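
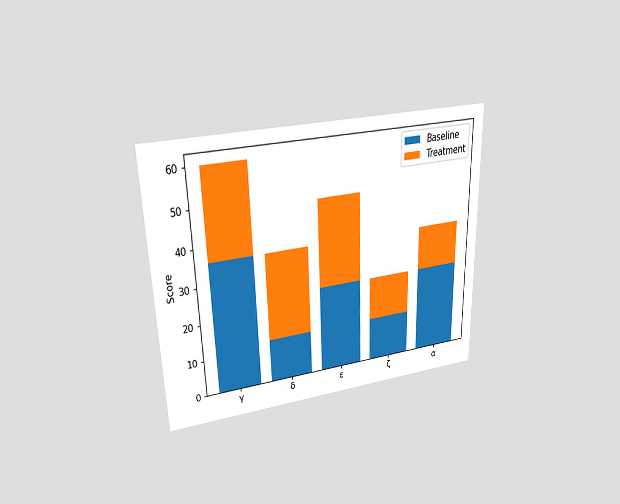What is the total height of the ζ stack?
The chart is viewed slightly from above. The ζ stack's top reaches 24 on the y-axis.

24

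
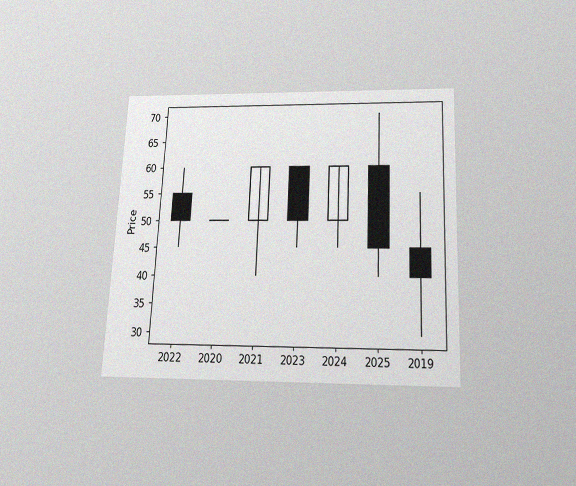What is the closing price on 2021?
60

The chart is tilted about 3° clockwise and viewed slightly from below, with some photo noise. The 2021 candle closes at 60.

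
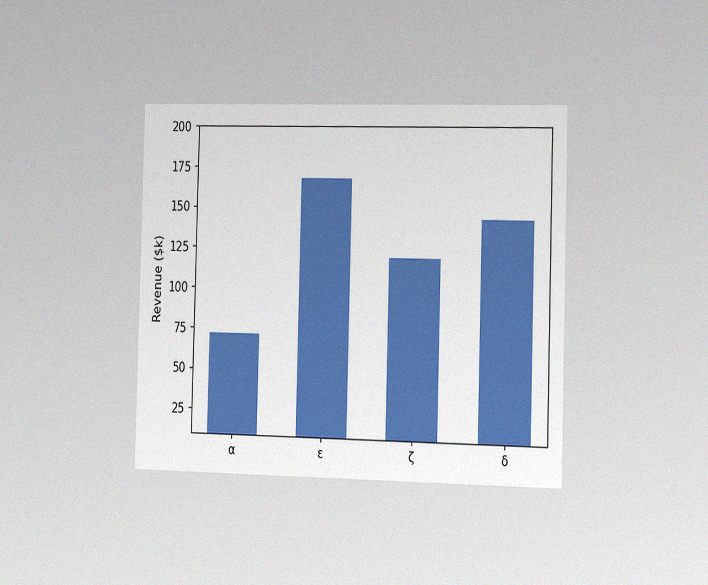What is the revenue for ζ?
$120k

The chart is viewed slightly from the right, with some photo noise. Reading along the chart's y-axis, the ζ bar reaches $120k.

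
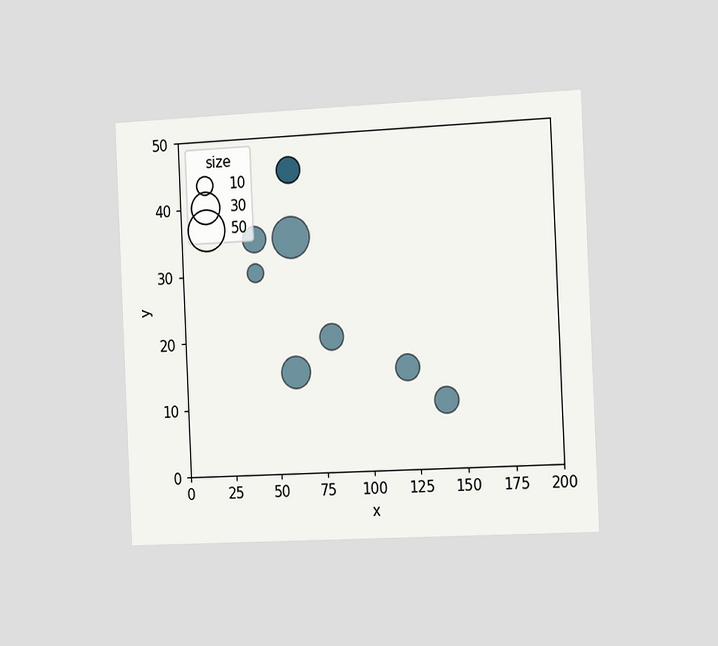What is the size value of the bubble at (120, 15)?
20

The chart is tilted about 3° counter-clockwise and viewed slightly from the right. Matching the bubble at (120, 15) against the size legend gives 20.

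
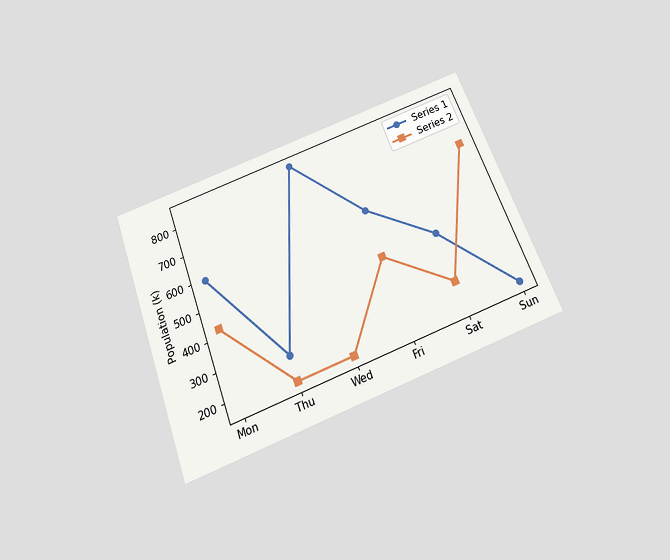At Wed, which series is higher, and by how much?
The chart is tilted about 21° counter-clockwise and viewed slightly from below. At Wed, Series 1 sits above the other line by 680k.

Series 1, by 680k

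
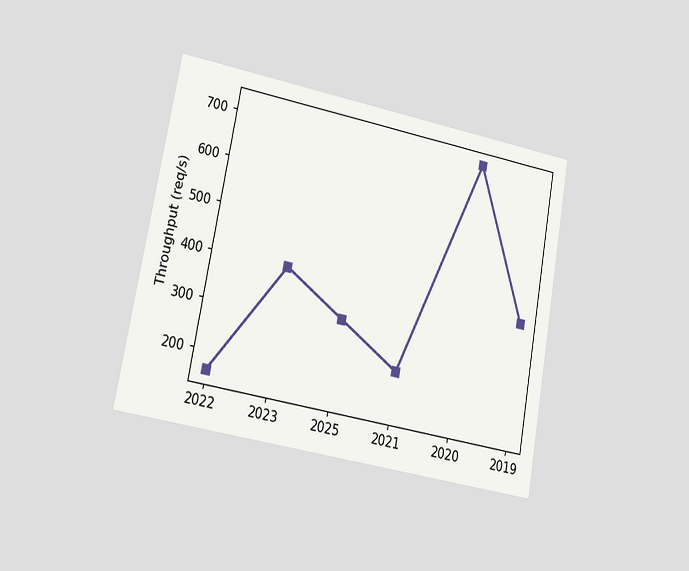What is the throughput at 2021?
240req/s

The chart is tilted about 11° clockwise and viewed at a slight angle. At 2021, the line is at 240req/s.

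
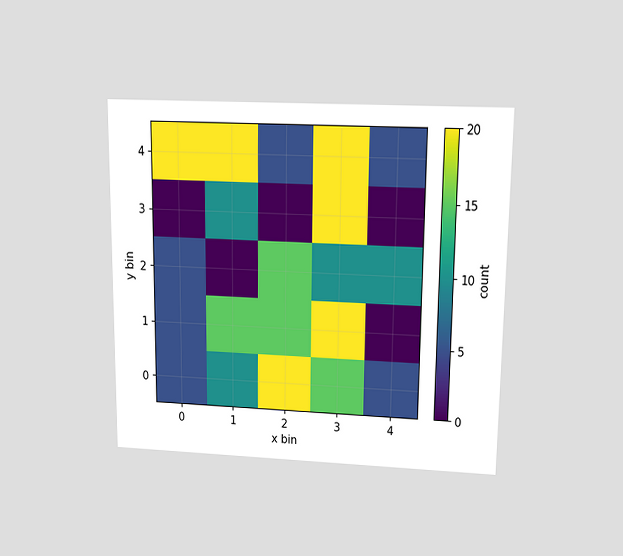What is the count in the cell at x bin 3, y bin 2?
The chart is viewed slightly from above. Matching the cell (3, 2) against the colorbar gives 10.

10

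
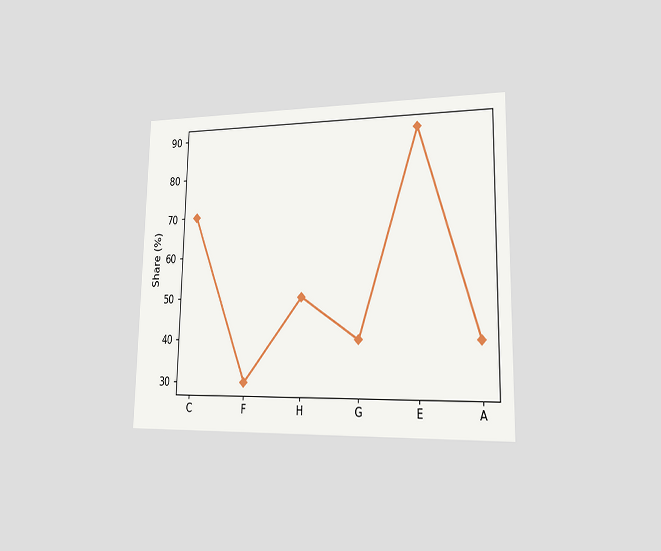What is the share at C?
The chart is viewed slightly from the right. At C, the line is at 70%.

70%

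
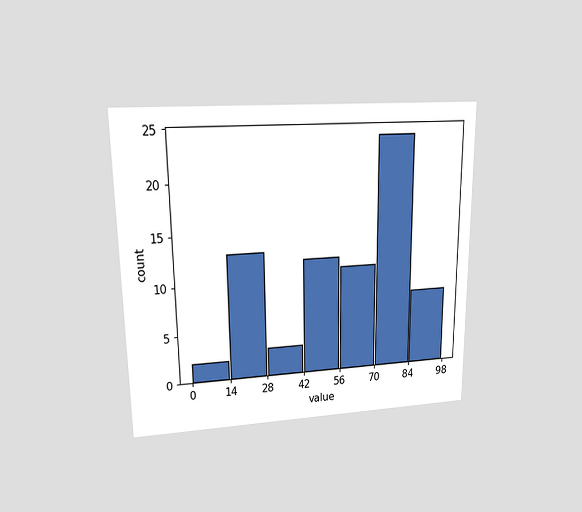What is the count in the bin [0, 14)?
2

The chart is viewed at a slight angle. The [0, 14) bin has height 2.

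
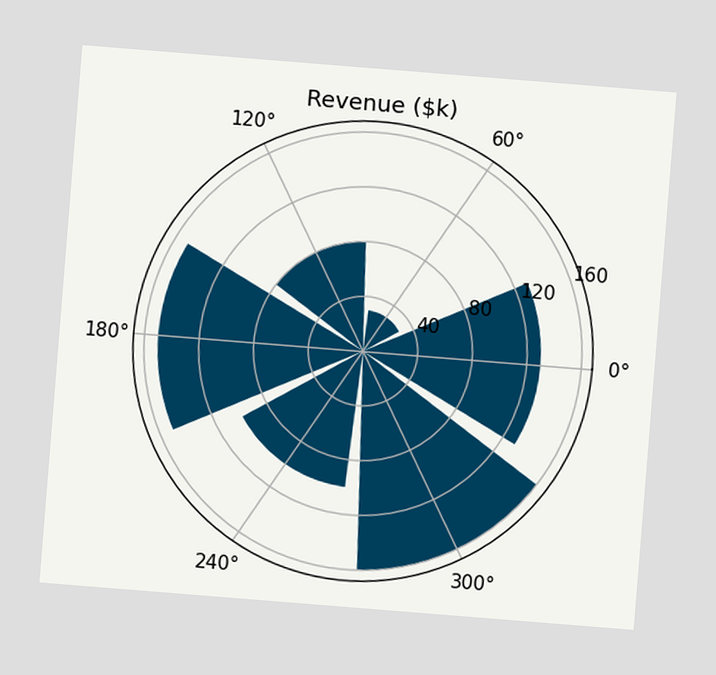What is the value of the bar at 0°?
$130k

The chart is tilted about 5° clockwise. The bar at 0° reaches $130k on the radial axis.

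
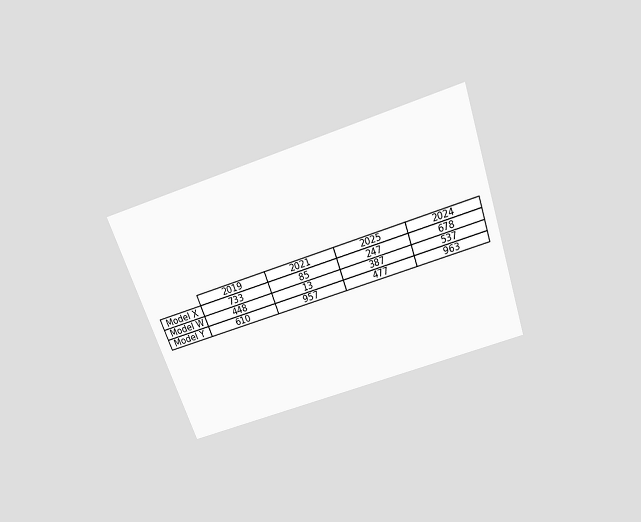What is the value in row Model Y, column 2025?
The chart is tilted about 19° counter-clockwise and viewed slightly from above. The (Model Y, 2025) cell reads 477.

477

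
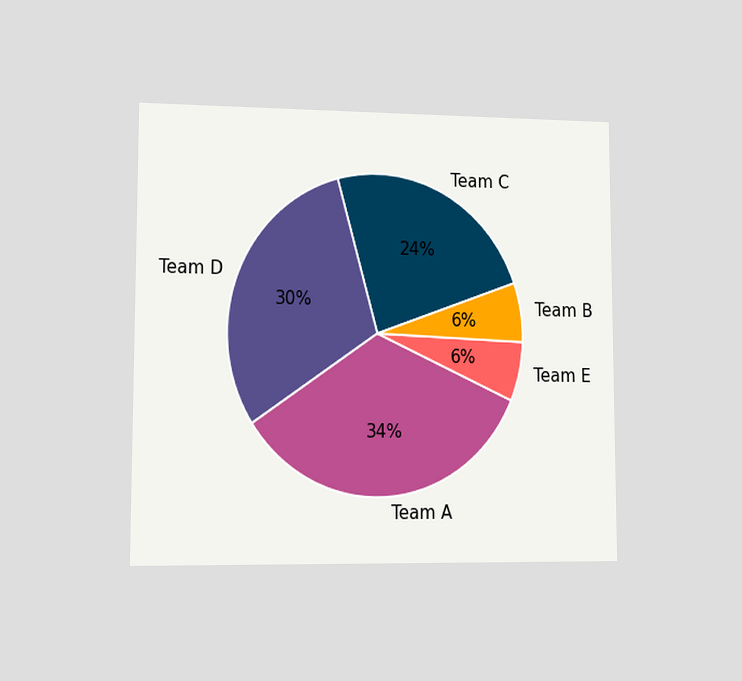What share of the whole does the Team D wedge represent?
The chart is viewed at a slight angle. The Team D slice takes up 30% of the pie.

30%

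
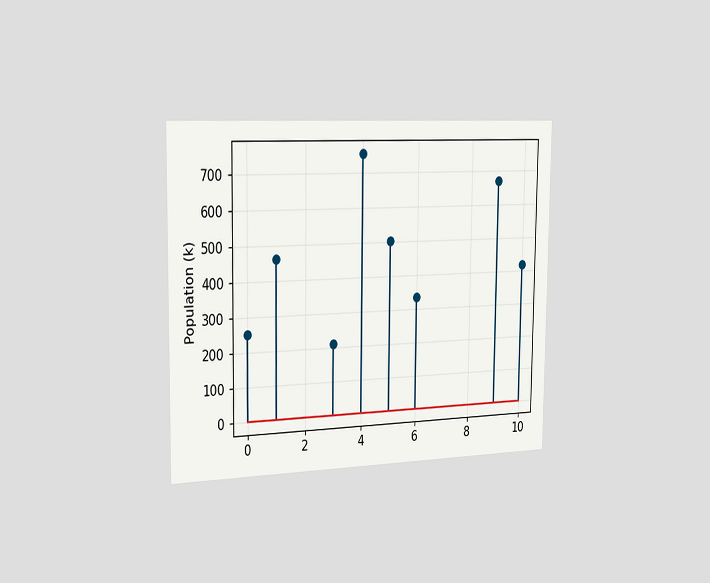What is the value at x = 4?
The chart is viewed slightly from the left. The stem at x=4 reaches 756k.

756k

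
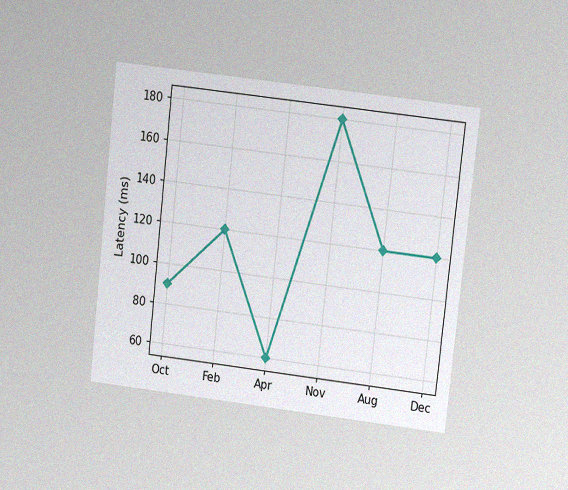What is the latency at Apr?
The chart is tilted about 6° clockwise and viewed at a slight angle, with some photo noise. At Apr, the line is at 60ms.

60ms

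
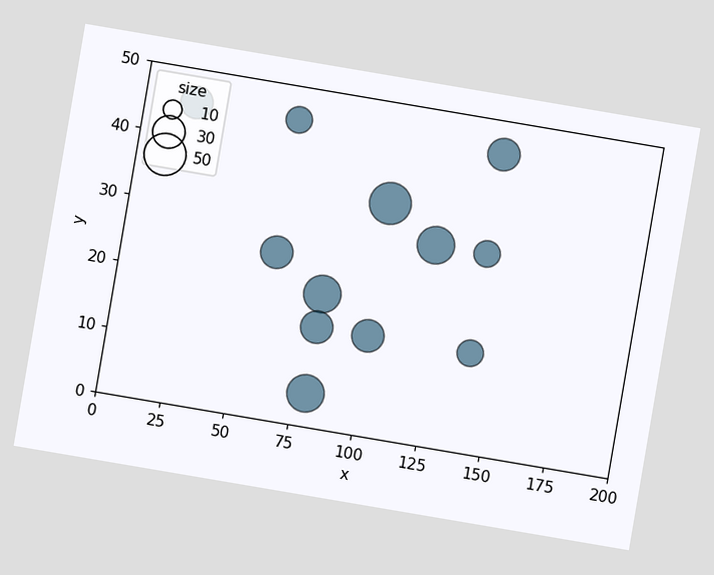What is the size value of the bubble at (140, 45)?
The chart is tilted about 10° clockwise. Matching the bubble at (140, 45) against the size legend gives 30.

30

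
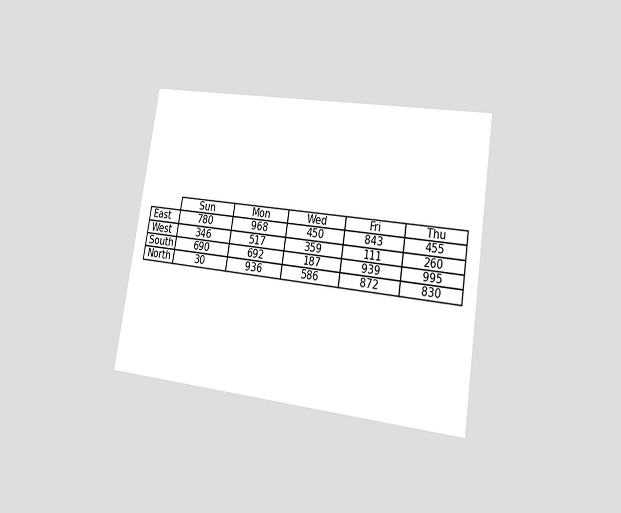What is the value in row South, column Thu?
995

The chart is tilted about 9° clockwise and viewed slightly from the right. The (South, Thu) cell reads 995.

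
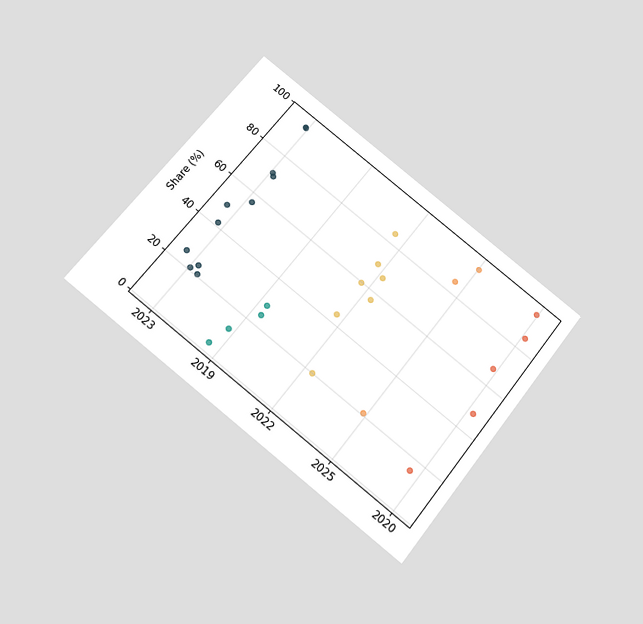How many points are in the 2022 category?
The chart is tilted about 38° clockwise and viewed slightly from below. Counting the markers in the 2022 column gives 7.

7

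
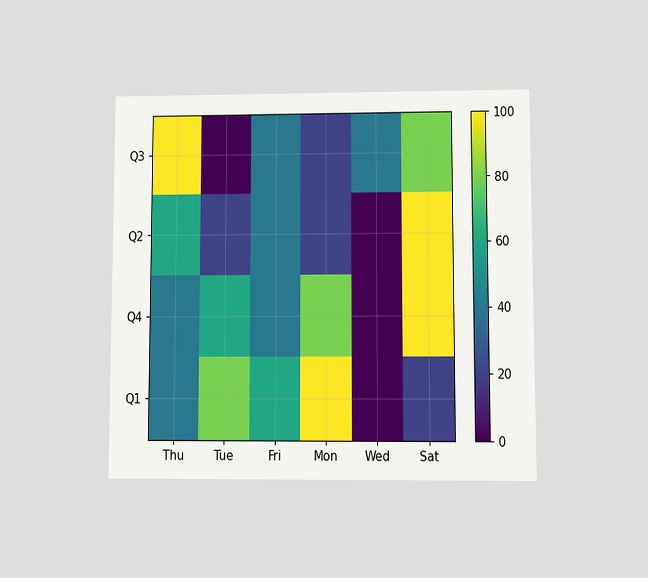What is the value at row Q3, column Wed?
40

The chart is viewed at a slight angle. Matching cell (Q3, Wed) against the colorbar gives 40.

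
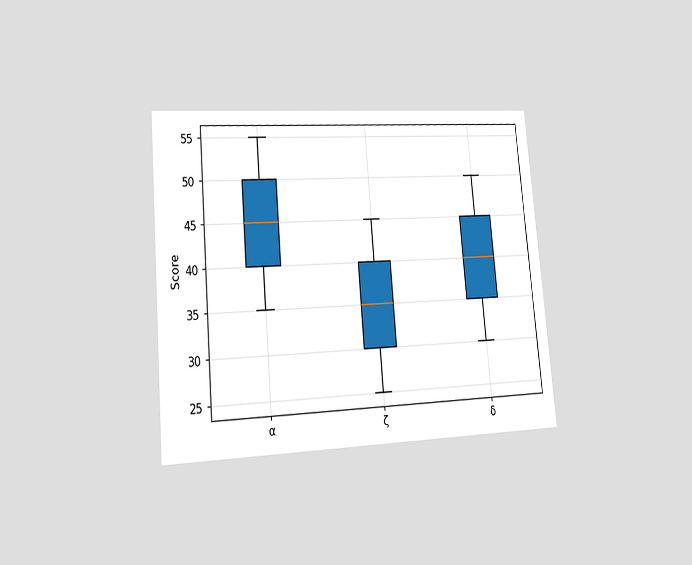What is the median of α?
The chart is tilted about 5° counter-clockwise and viewed slightly from the left. The median line in the α box sits at 45.

45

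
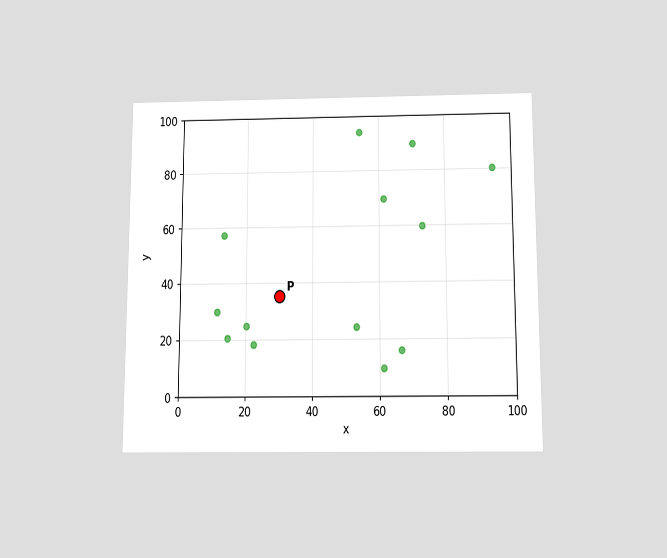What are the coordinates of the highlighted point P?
The chart is viewed slightly from below. Following the gridlines from P to each axis, P sits at (30, 35).

(30, 35)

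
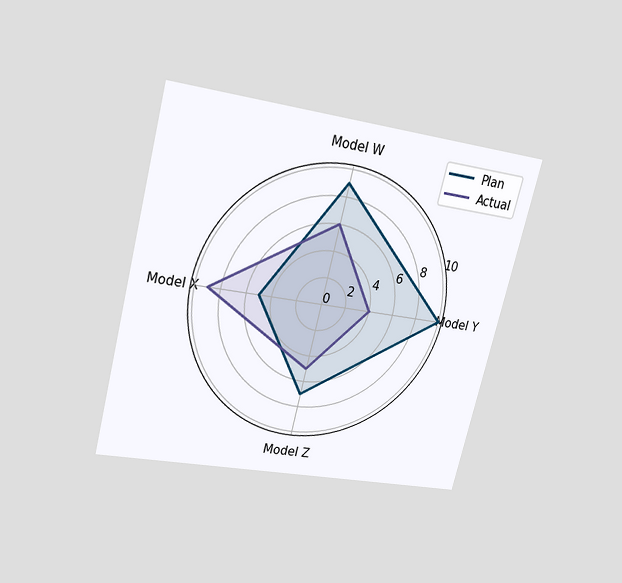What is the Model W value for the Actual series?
6

The chart is tilted about 14° clockwise and viewed slightly from above. On the Model W axis, Actual reaches 6.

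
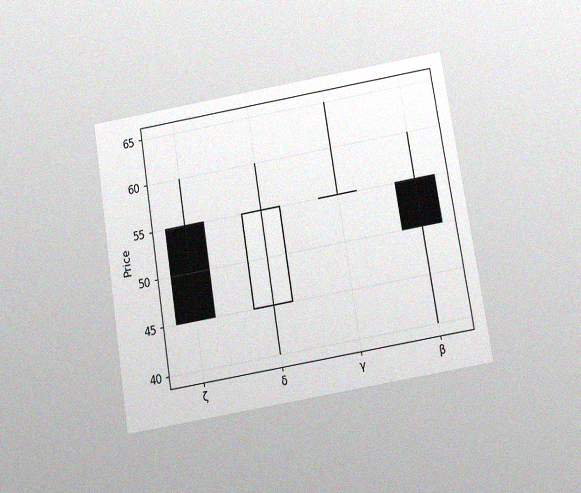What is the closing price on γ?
55

The chart is tilted about 9° counter-clockwise and viewed slightly from below, with some photo noise. The γ candle closes at 55.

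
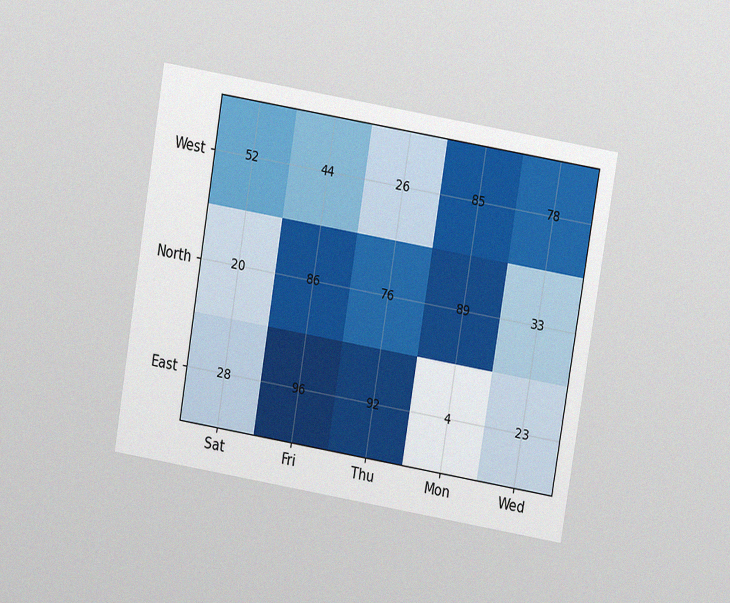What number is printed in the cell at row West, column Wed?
78

The chart is tilted about 9° clockwise and viewed at a slight angle, with some photo noise. The (West, Wed) cell reads 78.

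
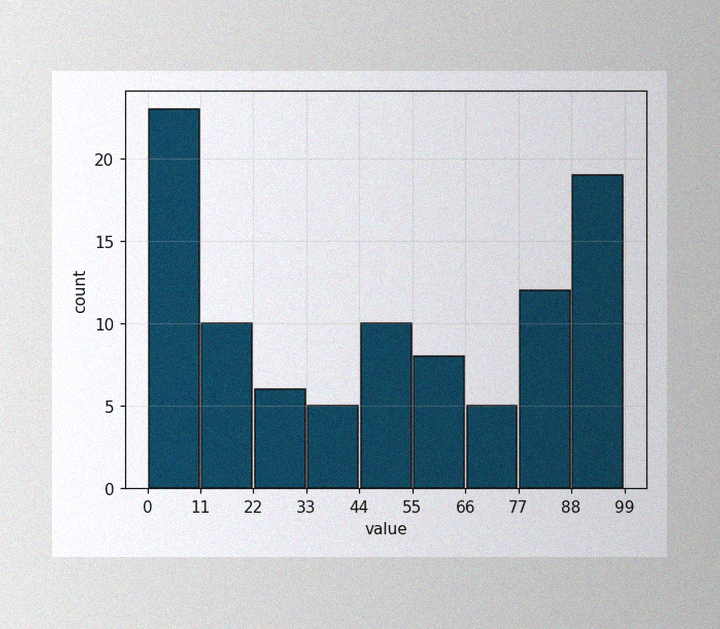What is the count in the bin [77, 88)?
12

The image has some photo noise and uneven lighting. The [77, 88) bin has height 12.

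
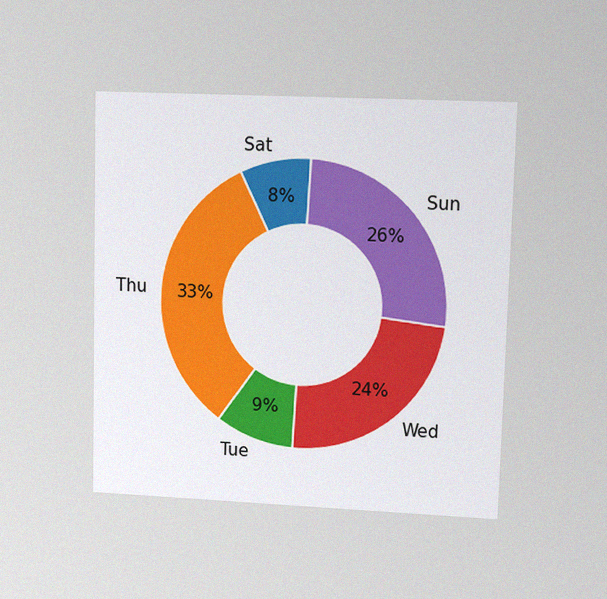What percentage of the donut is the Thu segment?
The chart is viewed at a slight angle, with some photo noise. The Thu segment takes up 33% of the ring.

33%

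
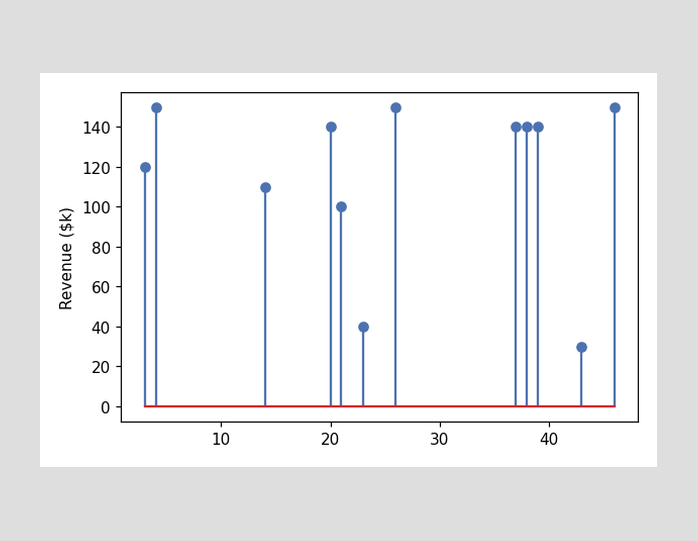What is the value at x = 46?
$150k

The stem at x=46 reaches $150k.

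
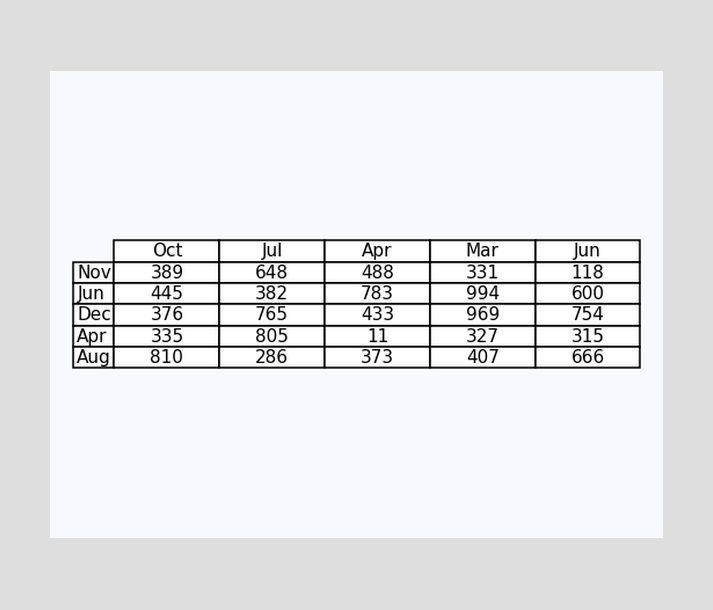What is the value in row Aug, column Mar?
The (Aug, Mar) cell reads 407.

407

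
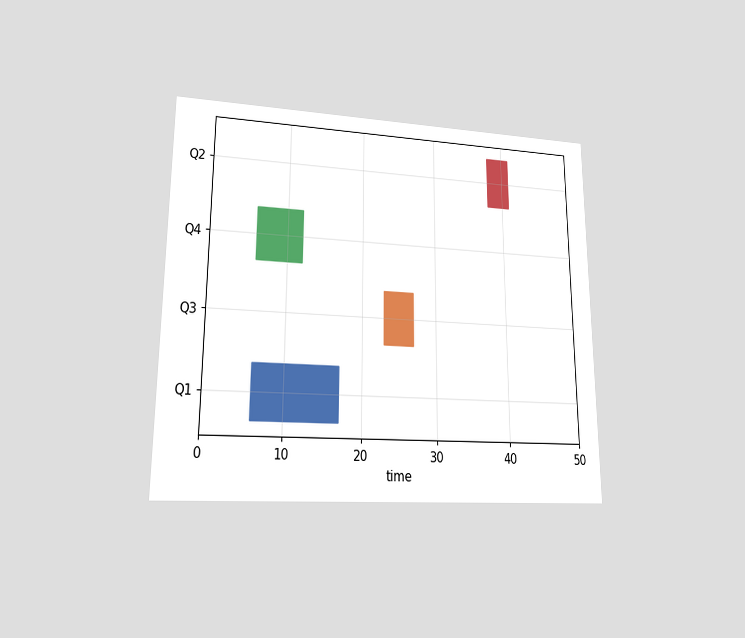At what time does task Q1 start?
The chart is viewed at a slight angle. The Q1 bar begins at t=6.

6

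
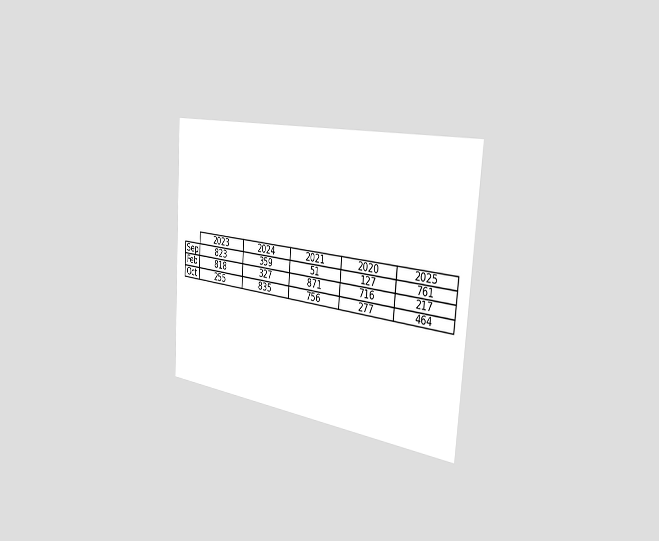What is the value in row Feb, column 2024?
327

The chart is tilted about 4° clockwise and viewed slightly from the right. The (Feb, 2024) cell reads 327.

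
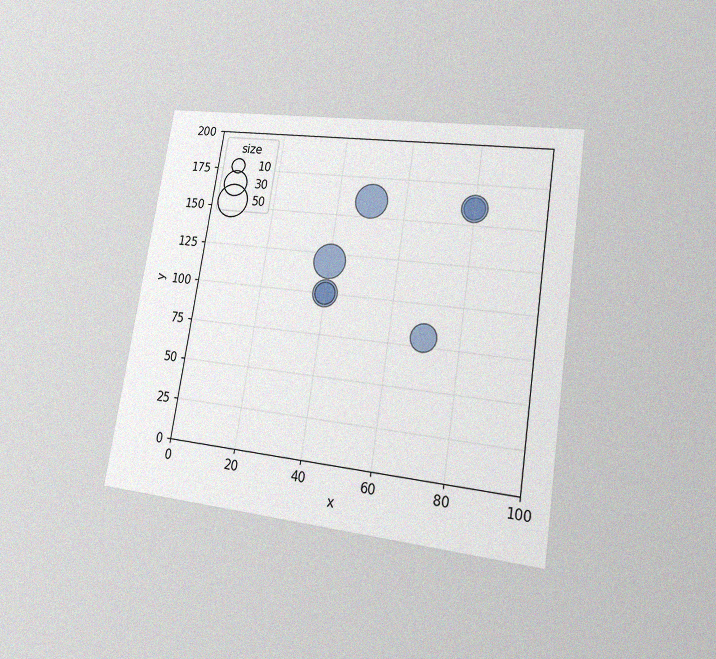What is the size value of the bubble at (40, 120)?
50

The chart is tilted about 9° clockwise and viewed at a slight angle, with some photo noise. Matching the bubble at (40, 120) against the size legend gives 50.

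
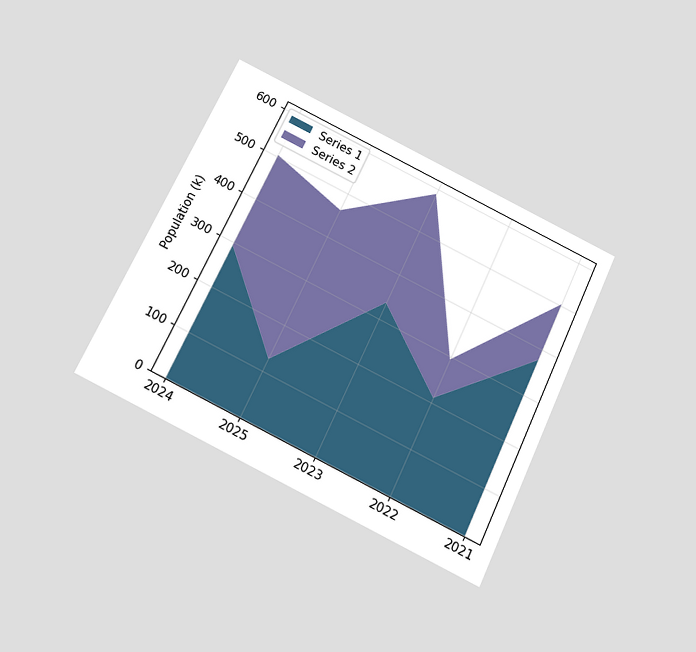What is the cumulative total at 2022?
The chart is tilted about 25° clockwise and viewed slightly from below. The stacked total at 2022 reaches 294k.

294k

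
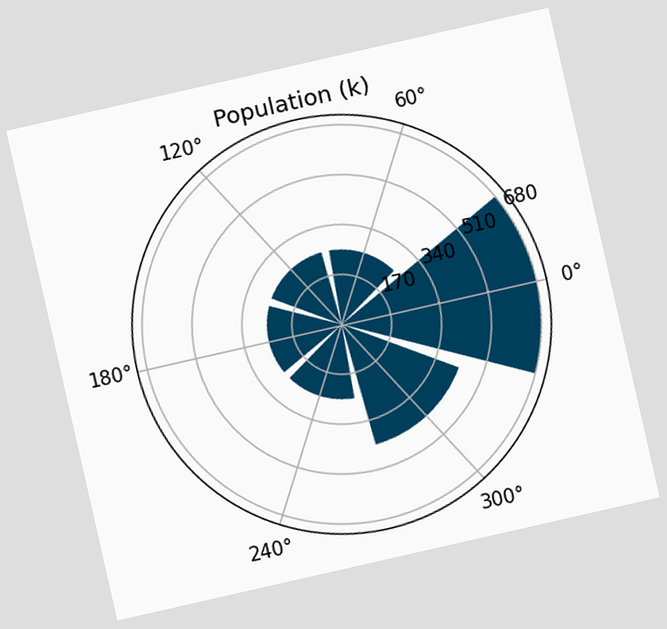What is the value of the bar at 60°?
255k

The chart is tilted about 13° counter-clockwise. The bar at 60° reaches 255k on the radial axis.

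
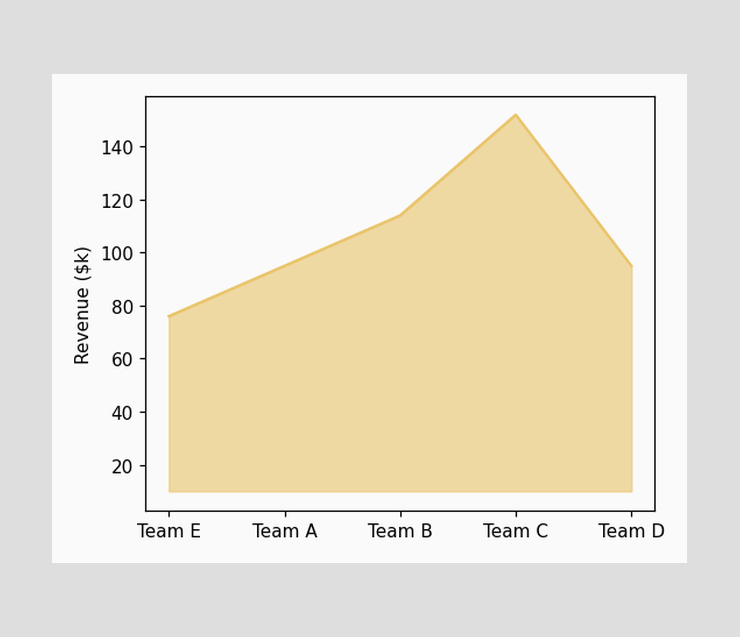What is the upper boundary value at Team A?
$95k

At Team A the upper boundary is at $95k.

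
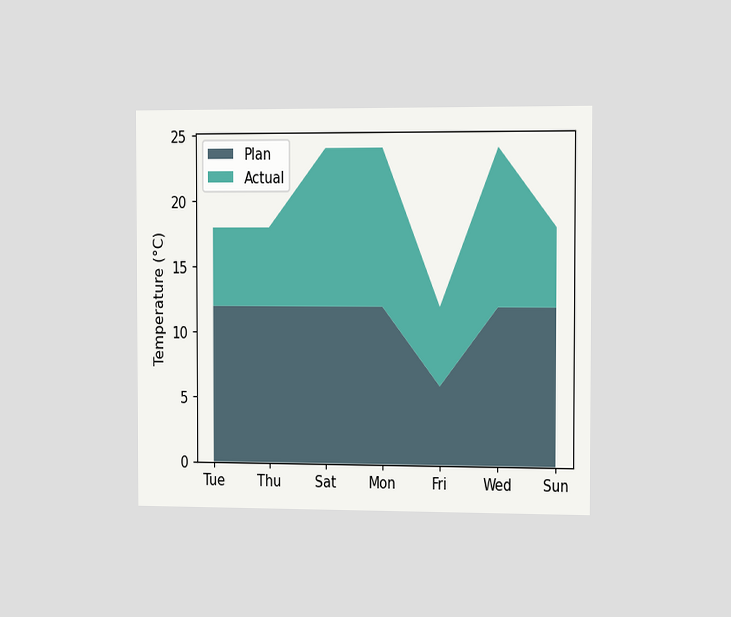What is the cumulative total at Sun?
18°C

The chart is viewed slightly from the right. The stacked total at Sun reaches 18°C.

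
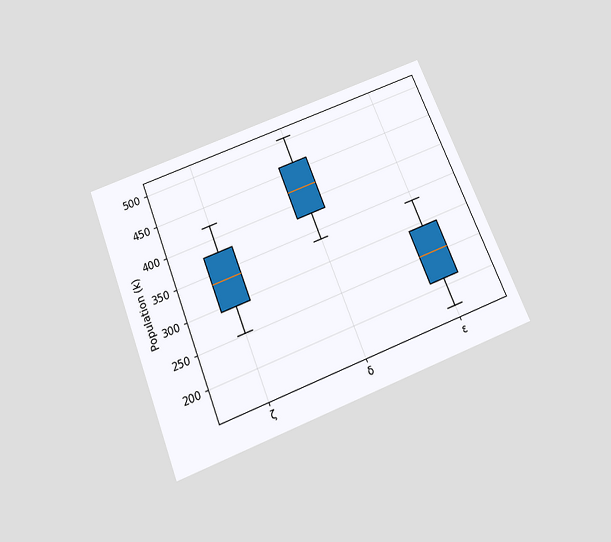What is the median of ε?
252k

The chart is tilted about 22° counter-clockwise and viewed slightly from below. The median line in the ε box sits at 252k.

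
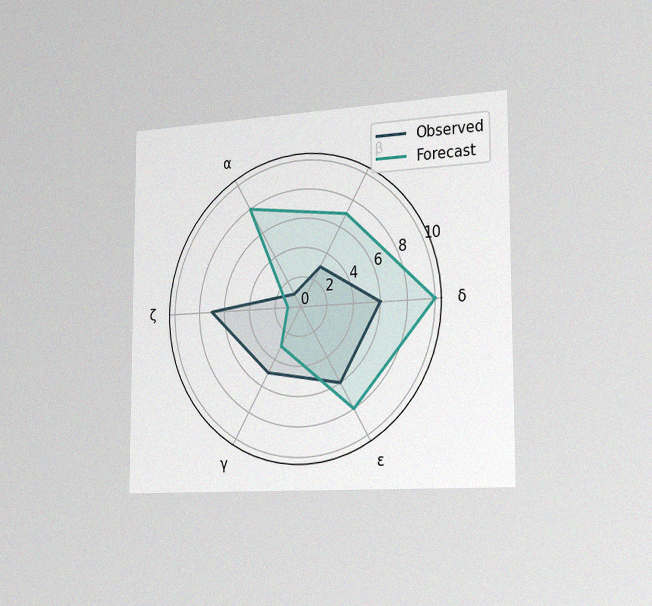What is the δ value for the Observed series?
6

The chart is viewed slightly from the right, with some photo noise. On the δ axis, Observed reaches 6.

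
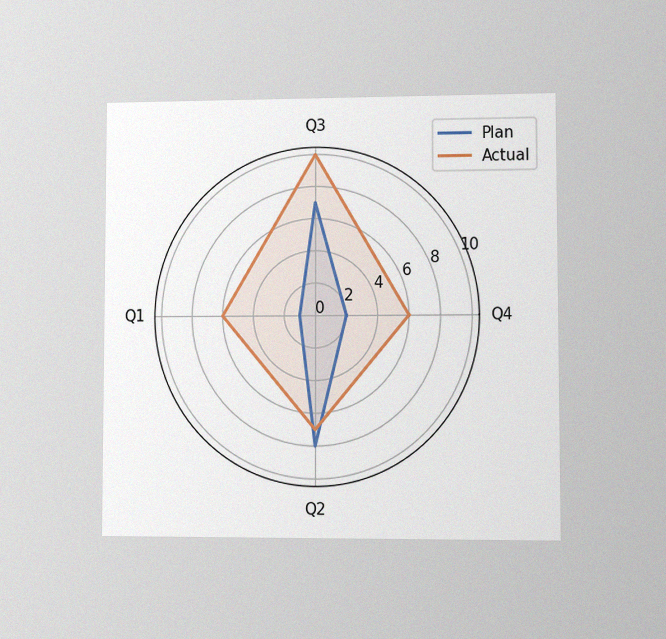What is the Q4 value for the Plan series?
2

The chart is viewed at a slight angle, with some photo noise. On the Q4 axis, Plan reaches 2.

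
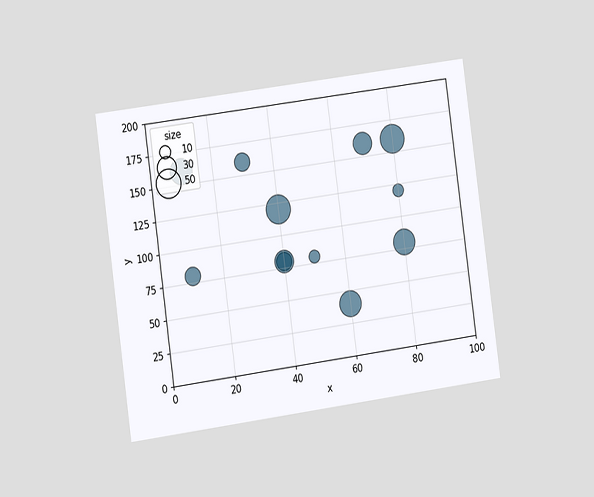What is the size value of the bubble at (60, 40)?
The chart is tilted about 8° counter-clockwise and viewed at a slight angle. Matching the bubble at (60, 40) against the size legend gives 40.

40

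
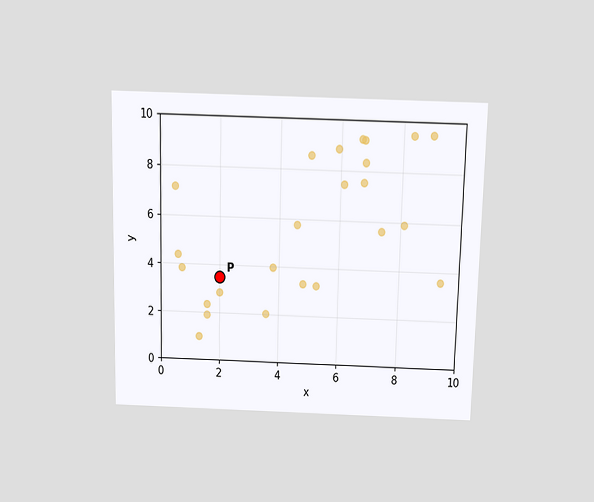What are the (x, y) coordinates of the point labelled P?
(2, 3.5)

The chart is viewed slightly from above. Following the gridlines from P to each axis, P sits at (2, 3.5).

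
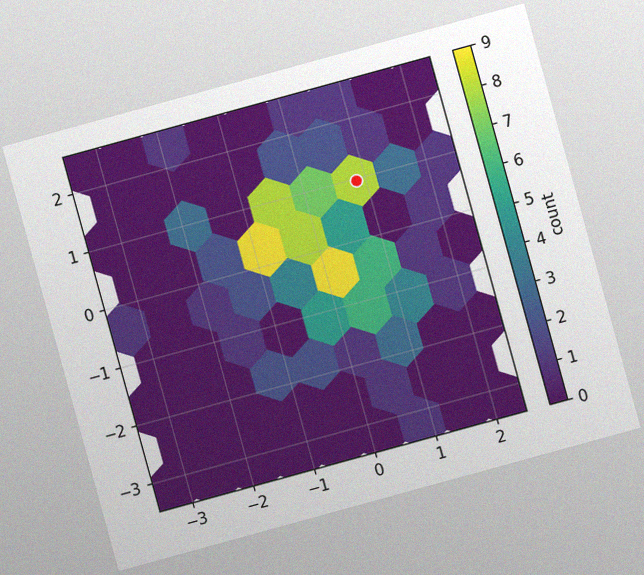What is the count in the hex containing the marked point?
8

The chart is tilted about 15° counter-clockwise, with some photo noise. The marked hex reads 8 on the colorbar.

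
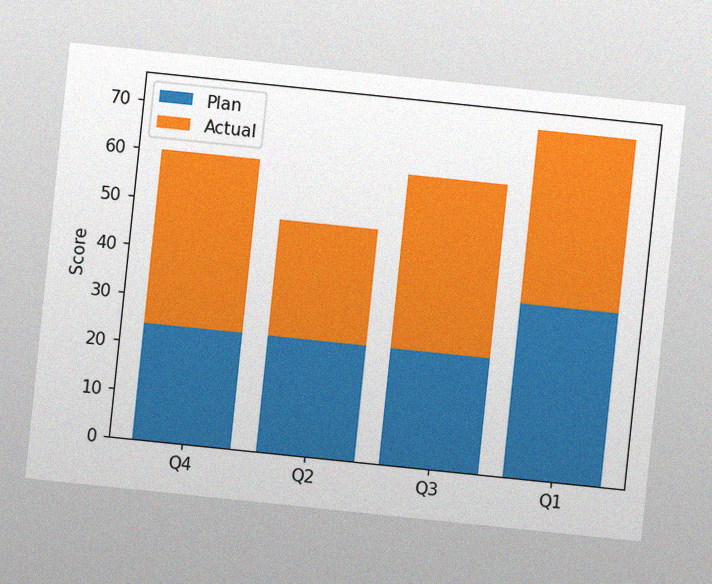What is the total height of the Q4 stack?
The chart is tilted about 6° clockwise, with some photo noise. The Q4 stack's top reaches 60 on the y-axis.

60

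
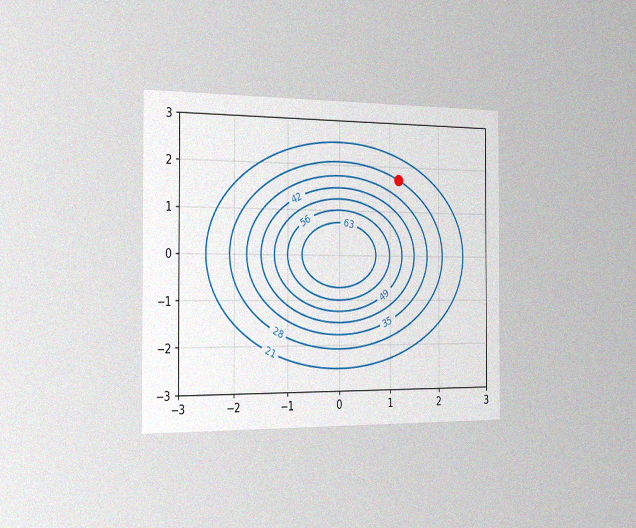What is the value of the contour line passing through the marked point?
28

The chart is viewed slightly from the left, with some photo noise. The marked point sits on the contour labelled 28.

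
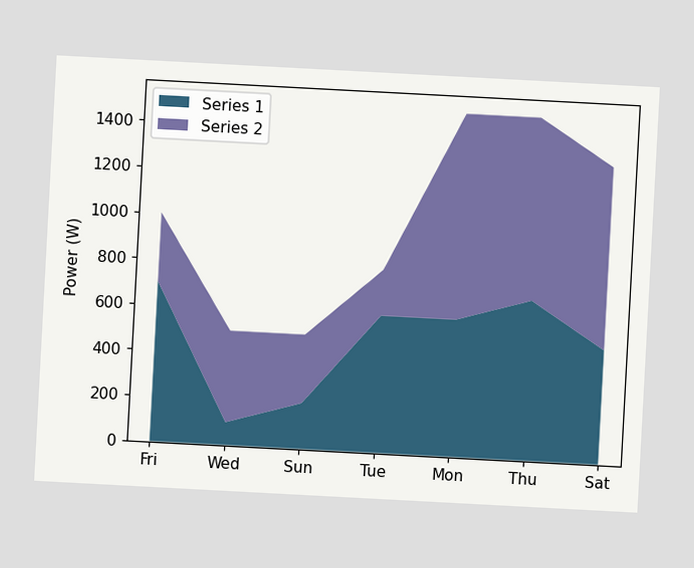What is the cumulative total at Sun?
The chart is tilted about 3° clockwise. The stacked total at Sun reaches 500W.

500W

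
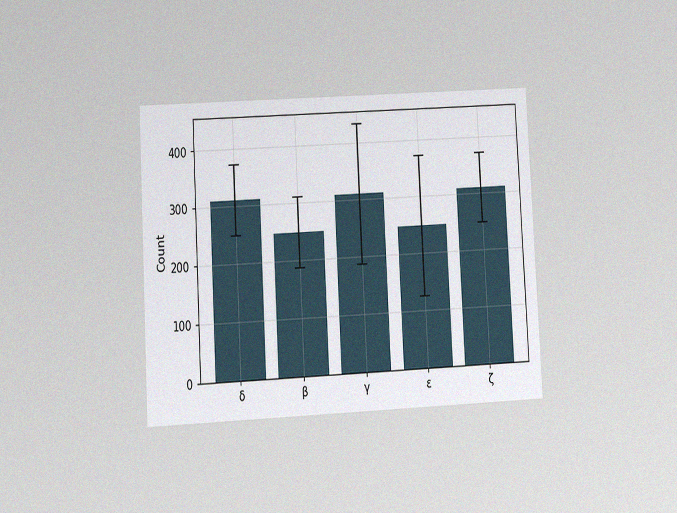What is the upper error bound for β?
The chart is tilted about 3° counter-clockwise and viewed at a slight angle, with some photo noise. The β bar's upper whisker reaches 310.

310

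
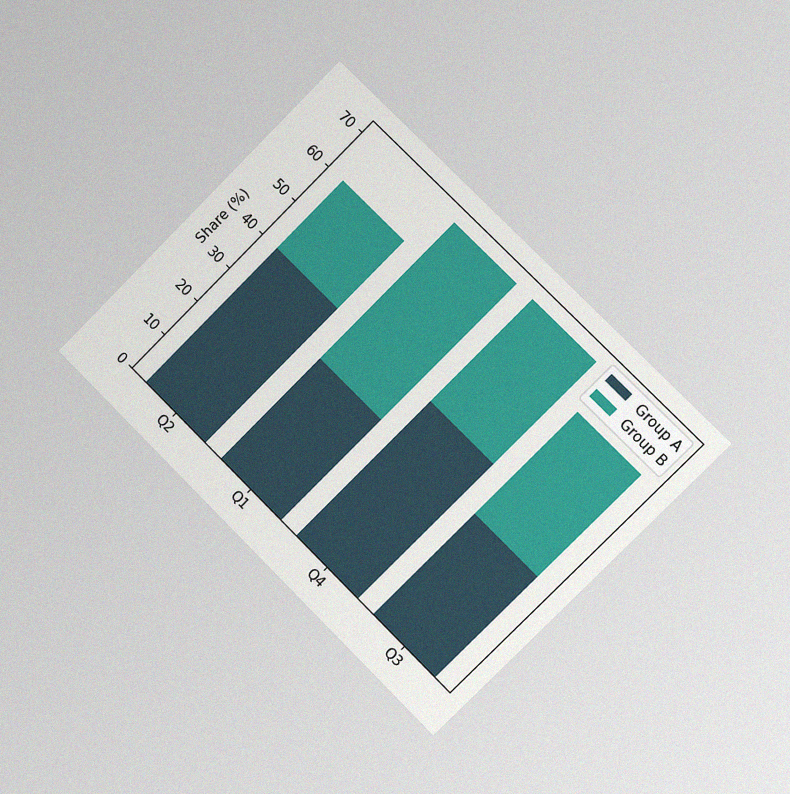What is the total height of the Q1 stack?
70%

The chart is tilted about 45° clockwise and viewed slightly from the right, with some photo noise. The Q1 stack's top reaches 70% on the y-axis.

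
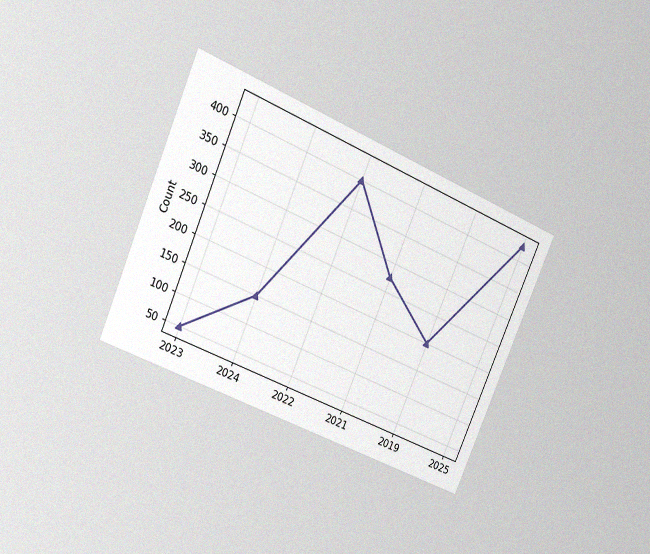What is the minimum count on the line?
50

The chart is tilted about 23° clockwise and viewed at a slight angle, with some photo noise. The lowest point is at 2023, and reading across to the y-axis gives 50.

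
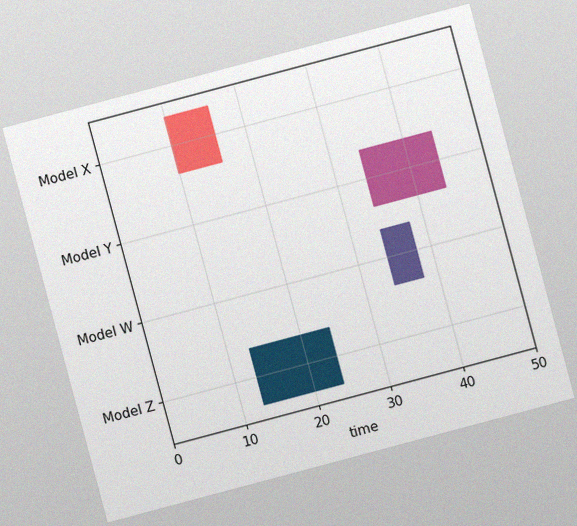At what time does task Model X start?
10

The chart is tilted about 15° counter-clockwise, with some photo noise. The Model X bar begins at t=10.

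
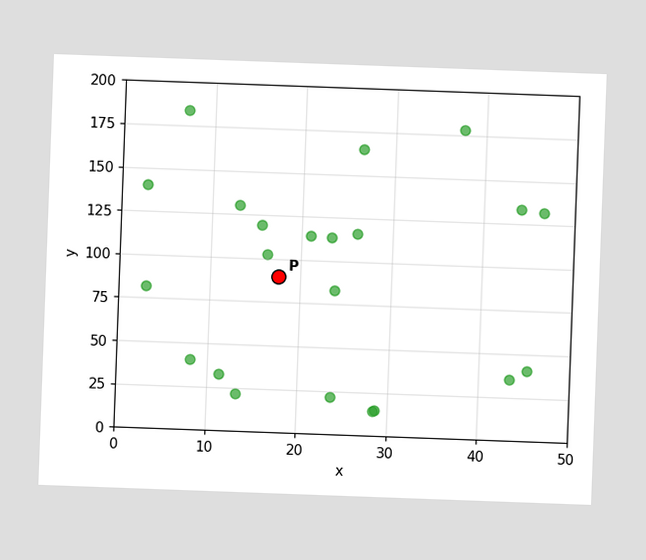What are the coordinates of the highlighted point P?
The chart is tilted about 2° clockwise. Following the gridlines from P to each axis, P sits at (17.5, 90).

(17.5, 90)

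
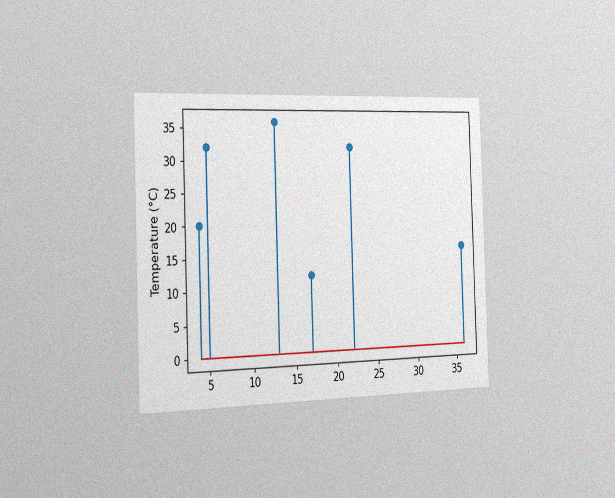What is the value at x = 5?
32°C

The chart is viewed slightly from the left, with some photo noise. The stem at x=5 reaches 32°C.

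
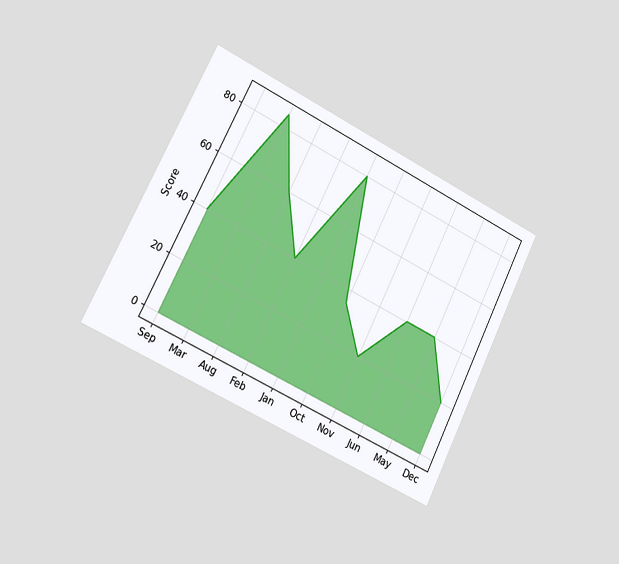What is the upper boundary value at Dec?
20

The chart is tilted about 26° clockwise and viewed slightly from the left. At Dec the upper boundary is at 20.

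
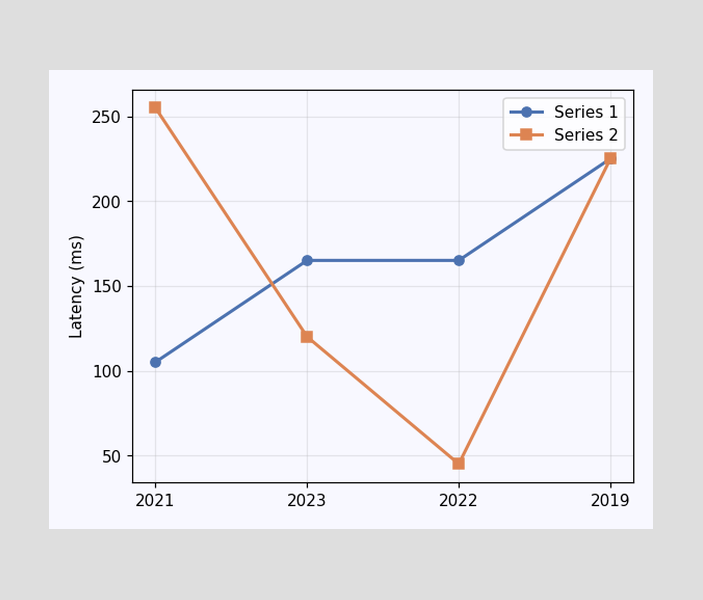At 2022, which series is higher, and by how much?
Series 1, by 120ms

At 2022, Series 1 sits above the other line by 120ms.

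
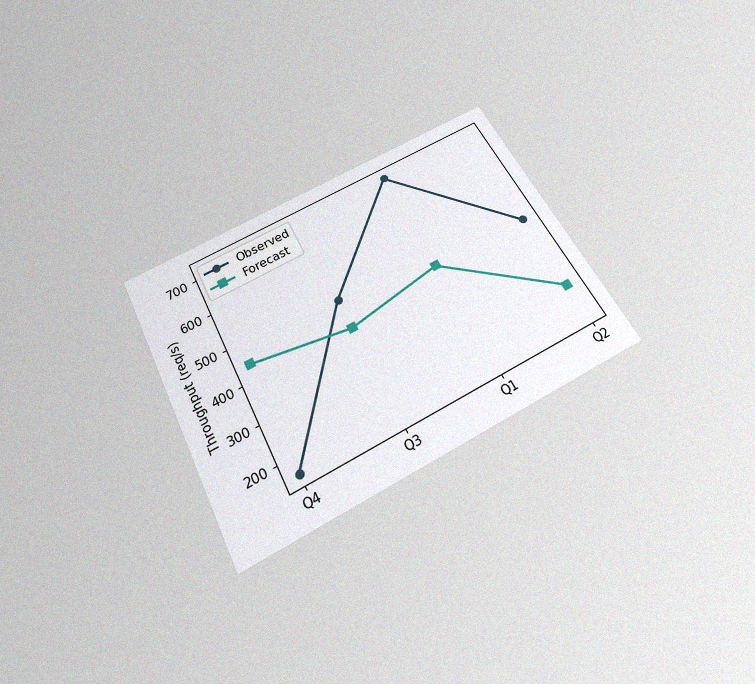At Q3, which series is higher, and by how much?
Observed, by 80req/s

The chart is tilted about 28° counter-clockwise and viewed slightly from below, with some photo noise. At Q3, Observed sits above the other line by 80req/s.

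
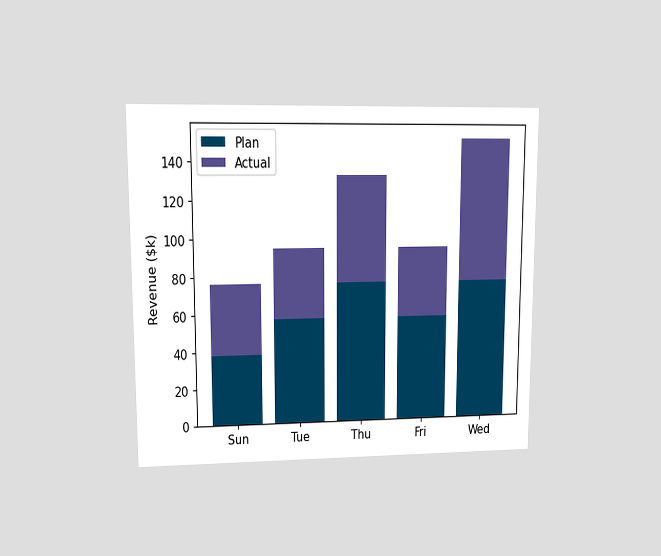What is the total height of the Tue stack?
$95k

The chart is viewed at a slight angle. The Tue stack's top reaches $95k on the y-axis.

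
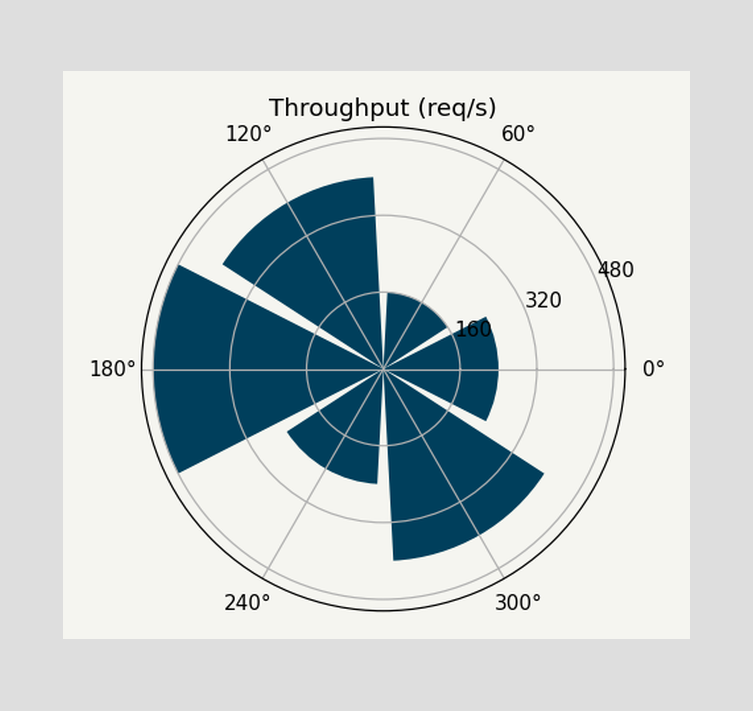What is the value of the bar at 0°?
The bar at 0° reaches 240req/s on the radial axis.

240req/s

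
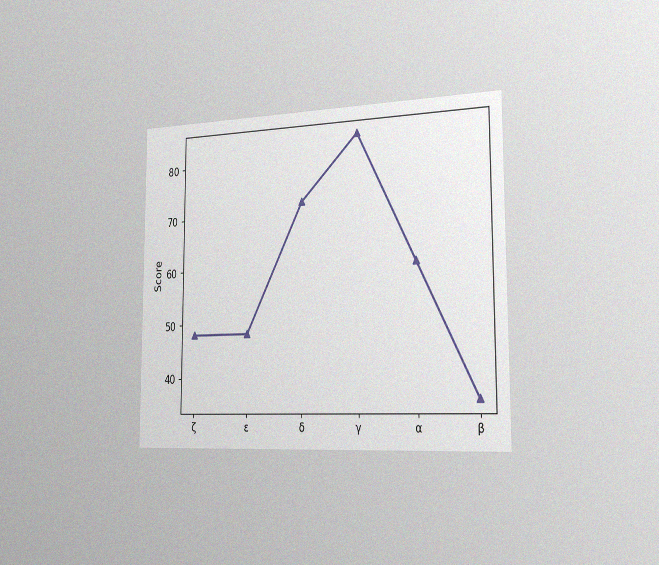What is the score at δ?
The chart is viewed slightly from the right, with some photo noise. At δ, the line is at 72.

72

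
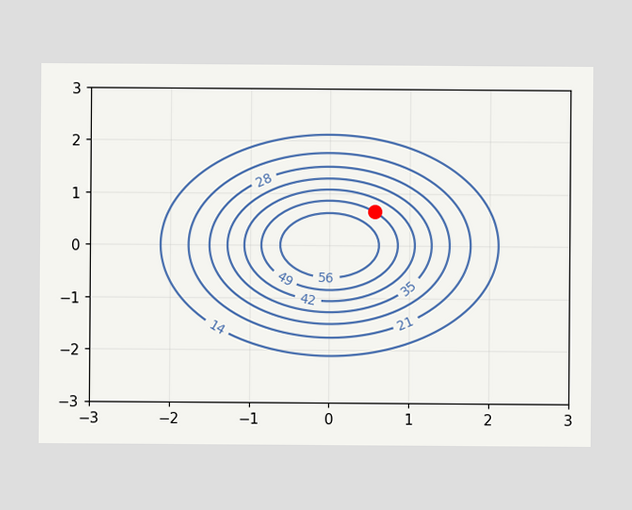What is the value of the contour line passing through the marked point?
The marked point sits on the contour labelled 49.

49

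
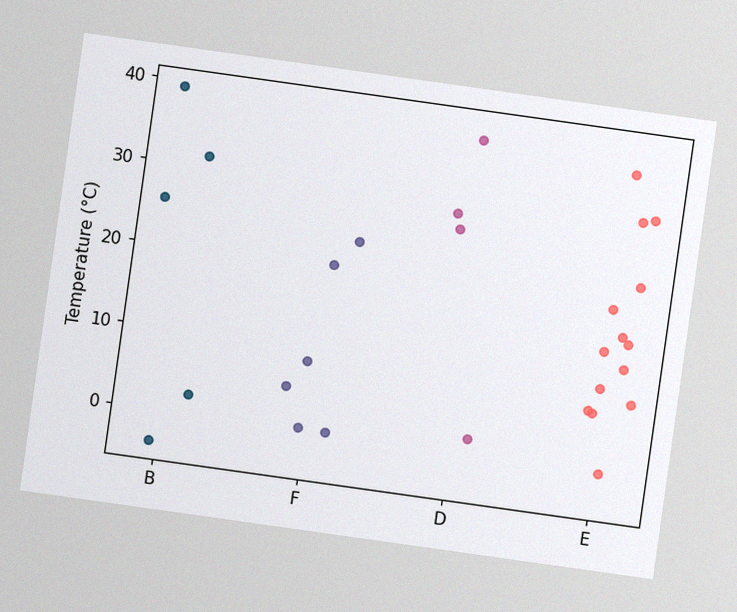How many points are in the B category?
The chart is tilted about 8° clockwise, with some photo noise. Counting the markers in the B column gives 5.

5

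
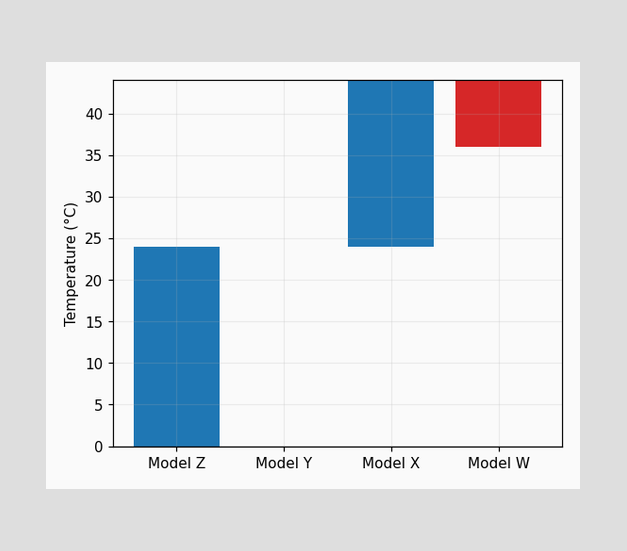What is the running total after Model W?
After Model W the running total reaches 36°C.

36°C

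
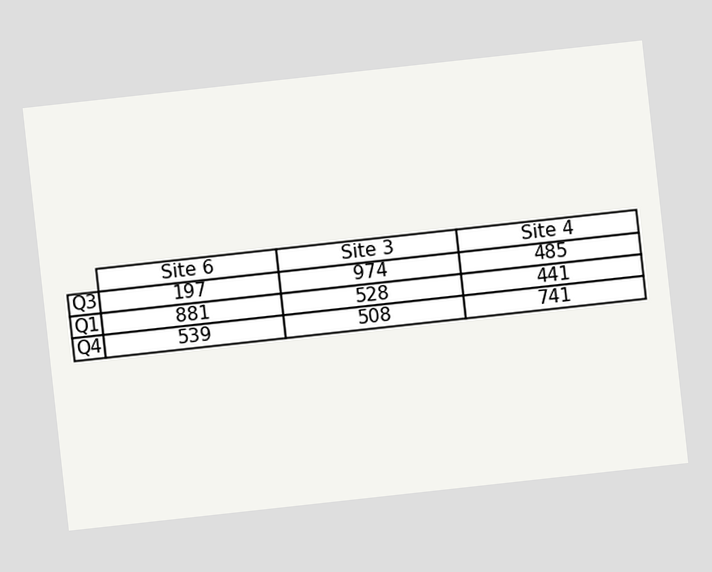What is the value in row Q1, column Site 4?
441

The chart is tilted about 6° counter-clockwise. The (Q1, Site 4) cell reads 441.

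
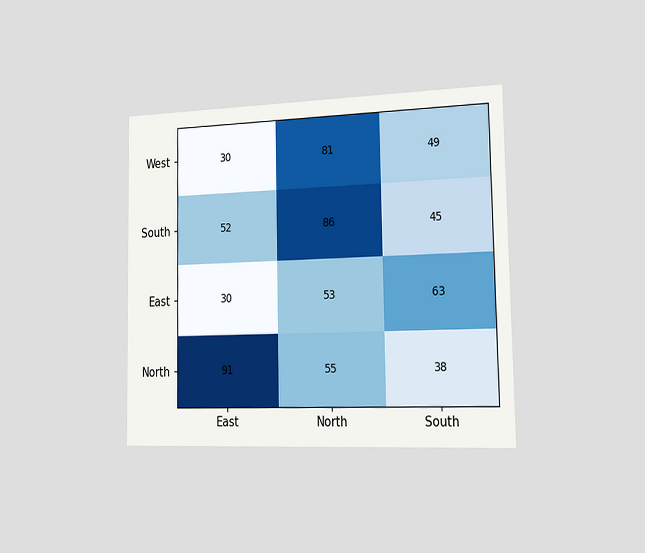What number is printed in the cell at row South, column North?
86

The chart is viewed slightly from the right. The (South, North) cell reads 86.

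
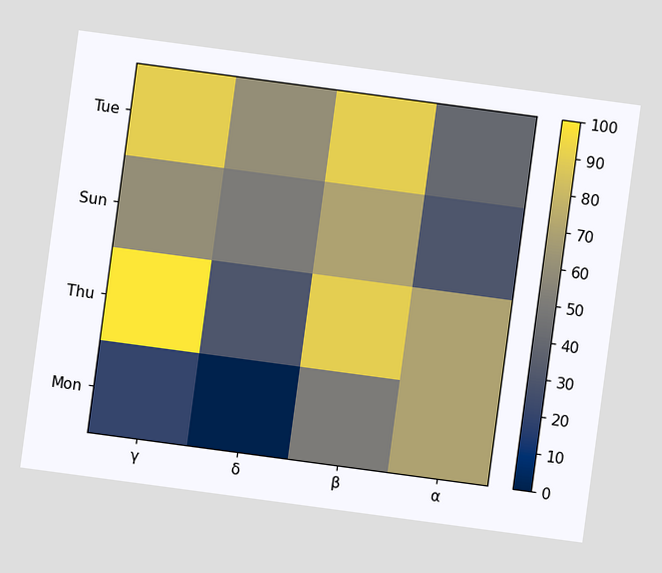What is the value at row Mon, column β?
The chart is tilted about 8° clockwise. Matching cell (Mon, β) against the colorbar gives 50.

50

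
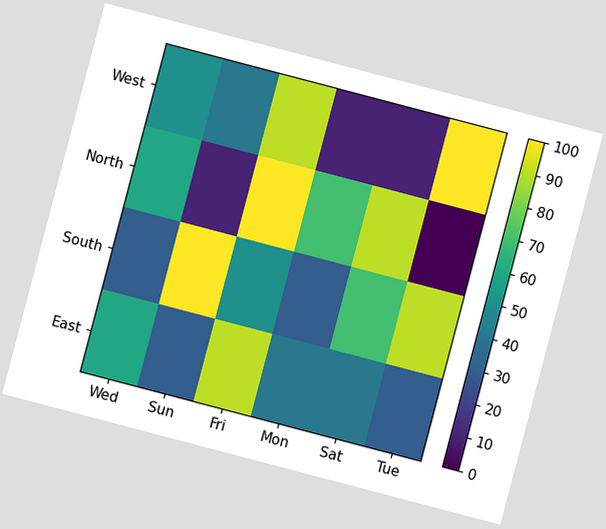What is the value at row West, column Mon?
10

The chart is tilted about 15° clockwise. Matching cell (West, Mon) against the colorbar gives 10.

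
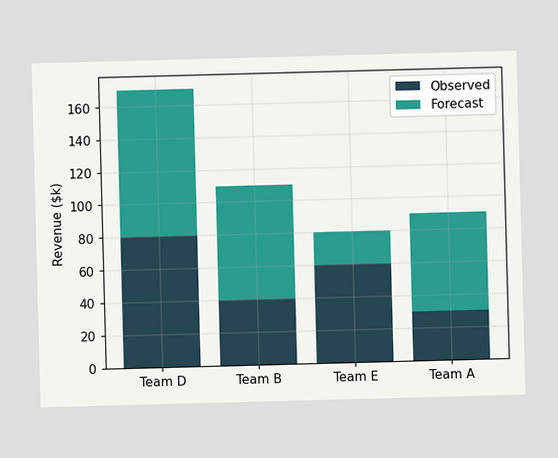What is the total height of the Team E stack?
The Team E stack's top reaches $80k on the y-axis.

$80k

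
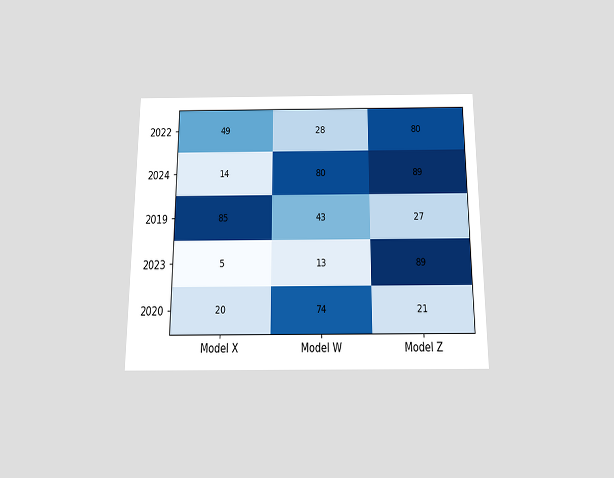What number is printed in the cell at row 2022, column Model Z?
80

The chart is viewed slightly from below. The (2022, Model Z) cell reads 80.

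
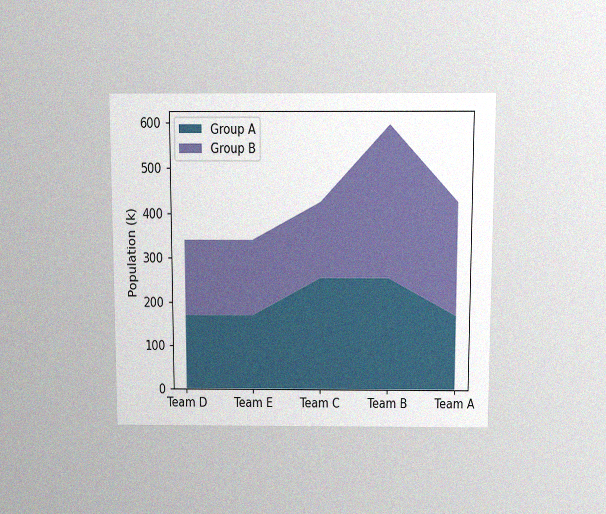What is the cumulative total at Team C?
425k

The chart is viewed slightly from above, with some photo noise. The stacked total at Team C reaches 425k.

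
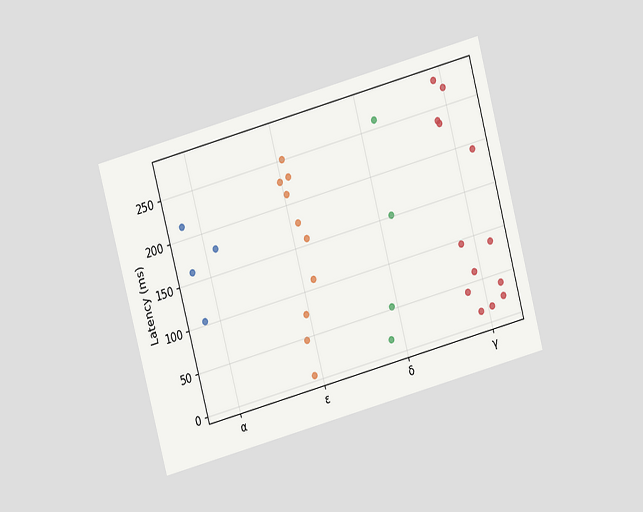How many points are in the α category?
The chart is tilted about 15° counter-clockwise and viewed slightly from above. Counting the markers in the α column gives 4.

4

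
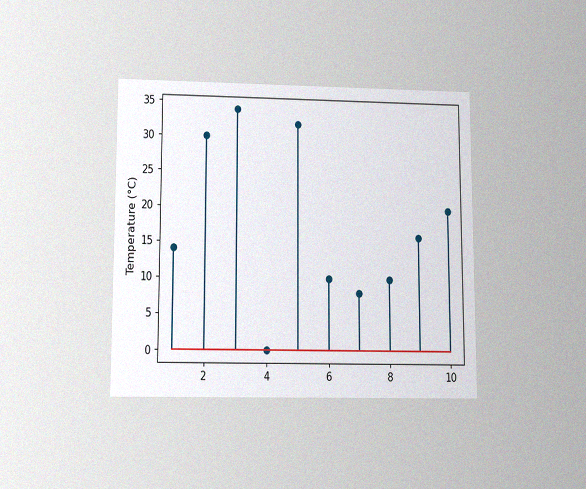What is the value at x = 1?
The chart is viewed slightly from below, with some photo noise. The stem at x=1 reaches 14°C.

14°C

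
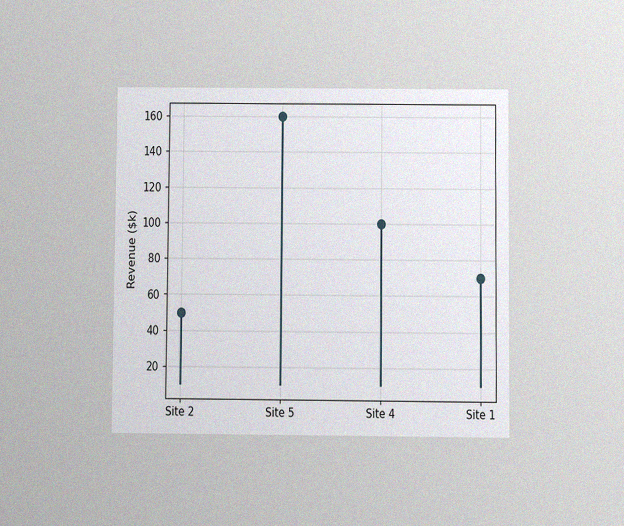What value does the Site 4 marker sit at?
$100k

The chart is viewed slightly from below, with some photo noise. The Site 4 marker sits at $100k.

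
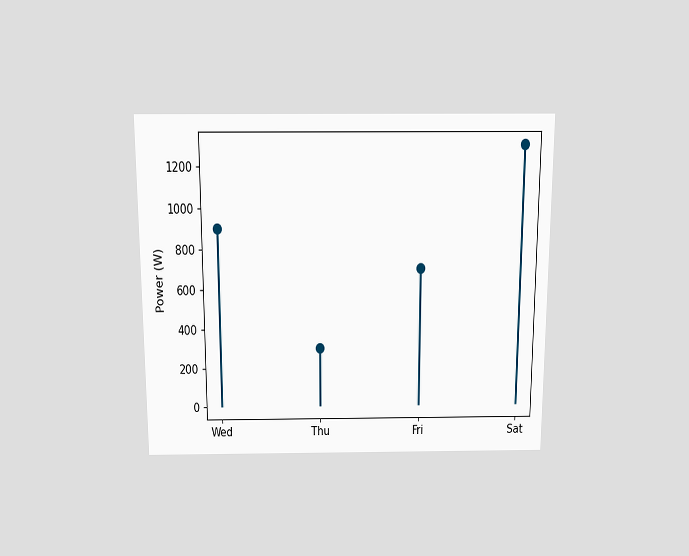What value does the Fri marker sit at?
700W

The chart is viewed slightly from above. The Fri marker sits at 700W.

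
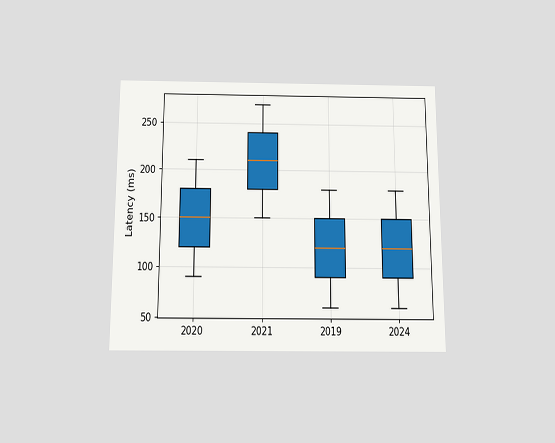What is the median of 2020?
150ms

The chart is viewed slightly from below. The median line in the 2020 box sits at 150ms.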